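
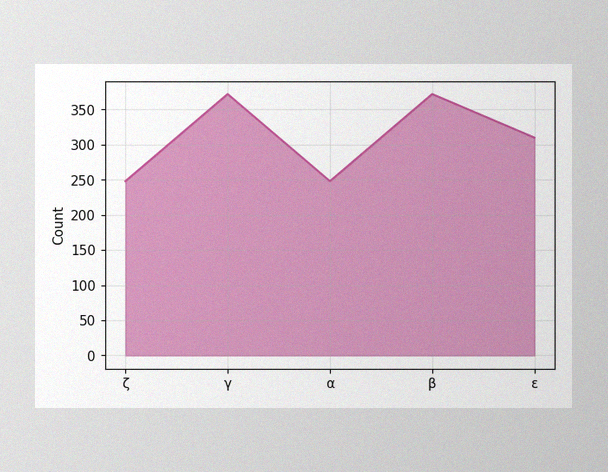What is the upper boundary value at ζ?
The image has some photo noise and uneven lighting. At ζ the upper boundary is at 248.

248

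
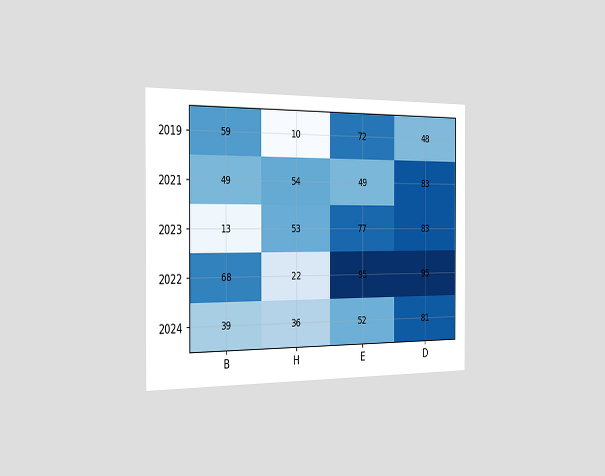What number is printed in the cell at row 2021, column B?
49

The chart is viewed slightly from the left. The (2021, B) cell reads 49.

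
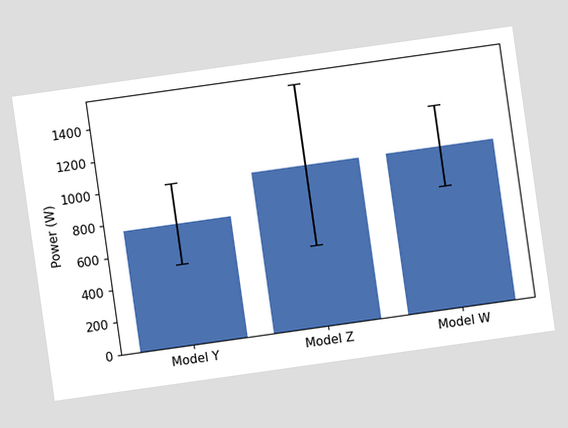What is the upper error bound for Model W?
1250W

The chart is tilted about 8° counter-clockwise. The Model W bar's upper whisker reaches 1250W.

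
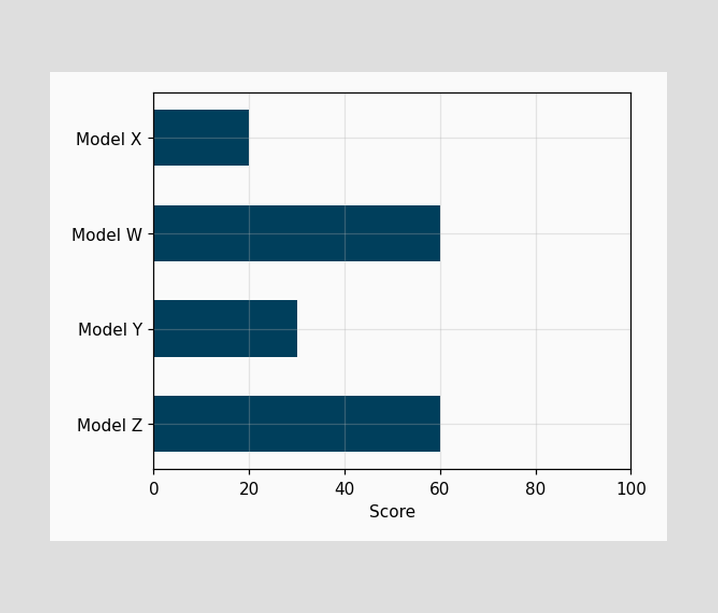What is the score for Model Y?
Reading along the chart's x-axis, the Model Y bar reaches 30.

30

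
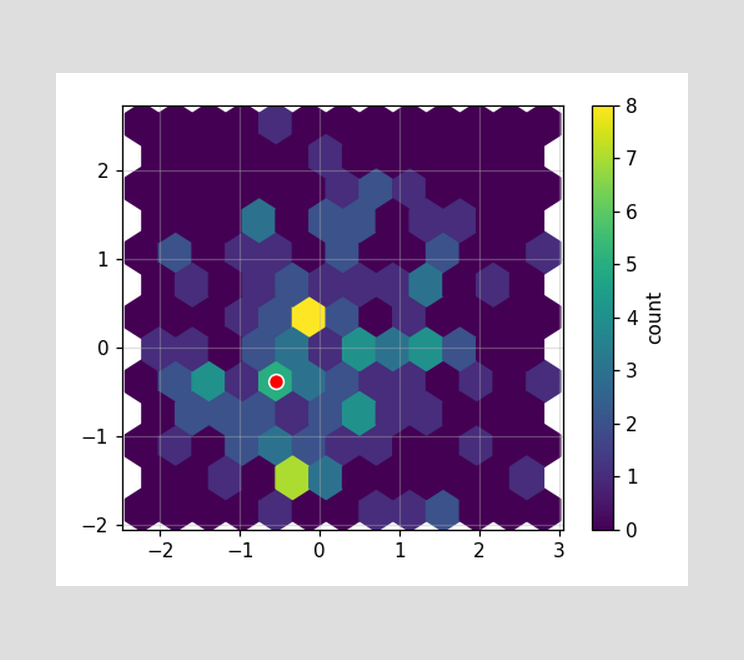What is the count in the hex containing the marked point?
The marked hex reads 5 on the colorbar.

5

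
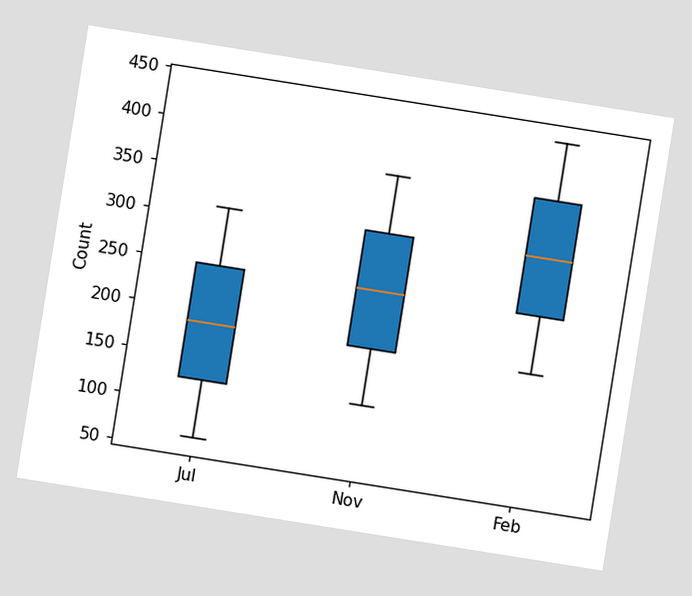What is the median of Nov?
248

The chart is tilted about 9° clockwise. The median line in the Nov box sits at 248.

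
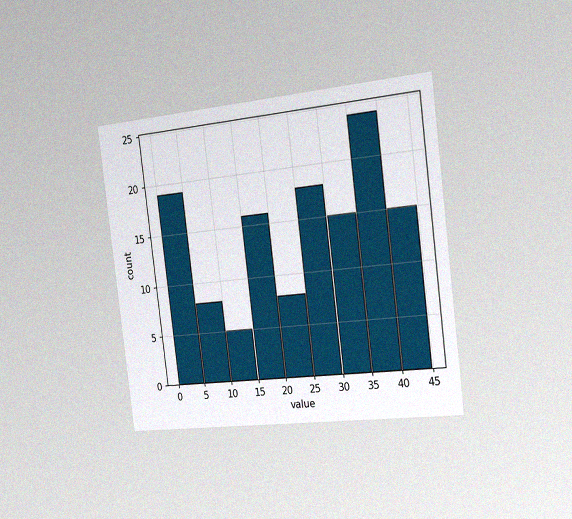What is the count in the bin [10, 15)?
The chart is tilted about 7° counter-clockwise and viewed slightly from the right, with some photo noise. The [10, 15) bin has height 5.

5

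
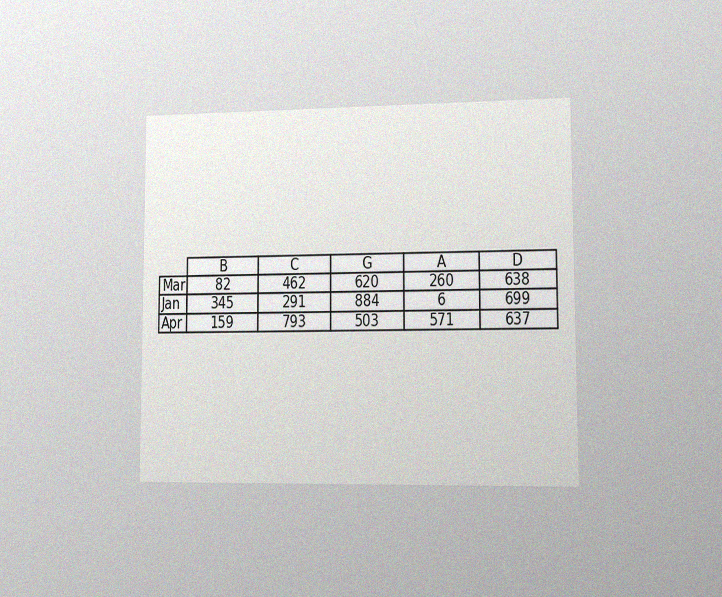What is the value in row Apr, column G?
503

The chart is viewed slightly from the right, with some photo noise. The (Apr, G) cell reads 503.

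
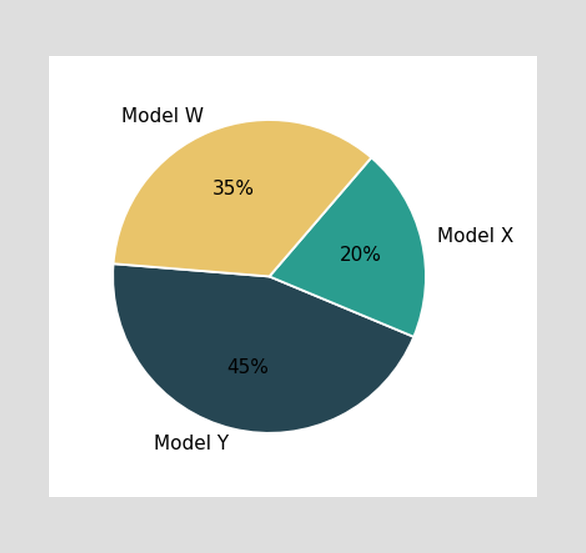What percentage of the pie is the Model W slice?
The Model W slice takes up 35% of the pie.

35%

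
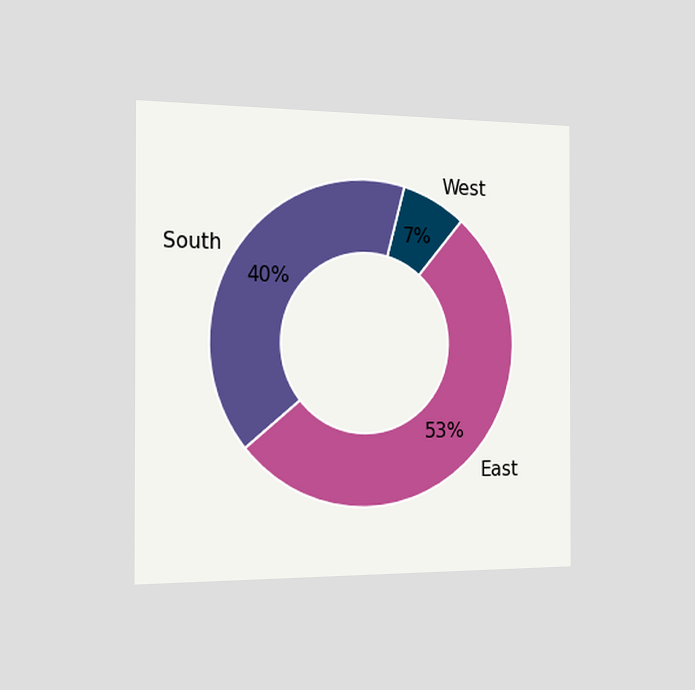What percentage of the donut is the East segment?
The chart is viewed slightly from the left. The East segment takes up 53% of the ring.

53%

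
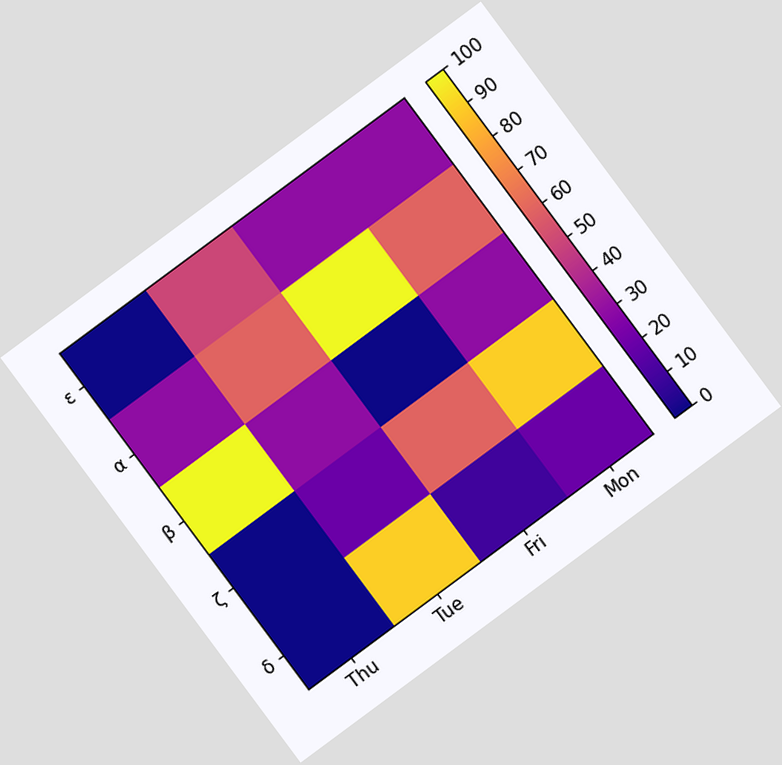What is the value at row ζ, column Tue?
The chart is tilted about 37° counter-clockwise. Matching cell (ζ, Tue) against the colorbar gives 20.

20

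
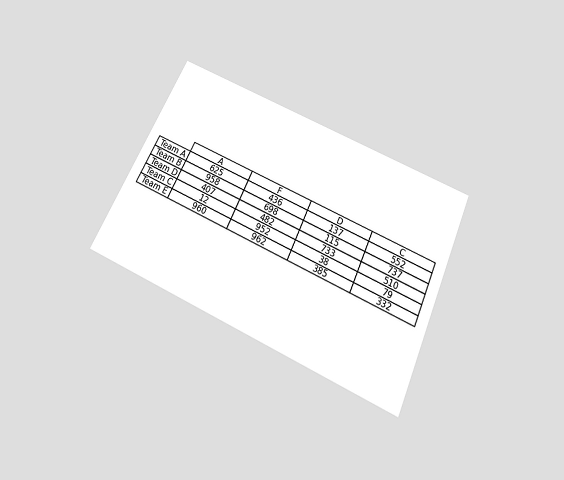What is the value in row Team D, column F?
The chart is tilted about 25° clockwise and viewed slightly from below. The (Team D, F) cell reads 482.

482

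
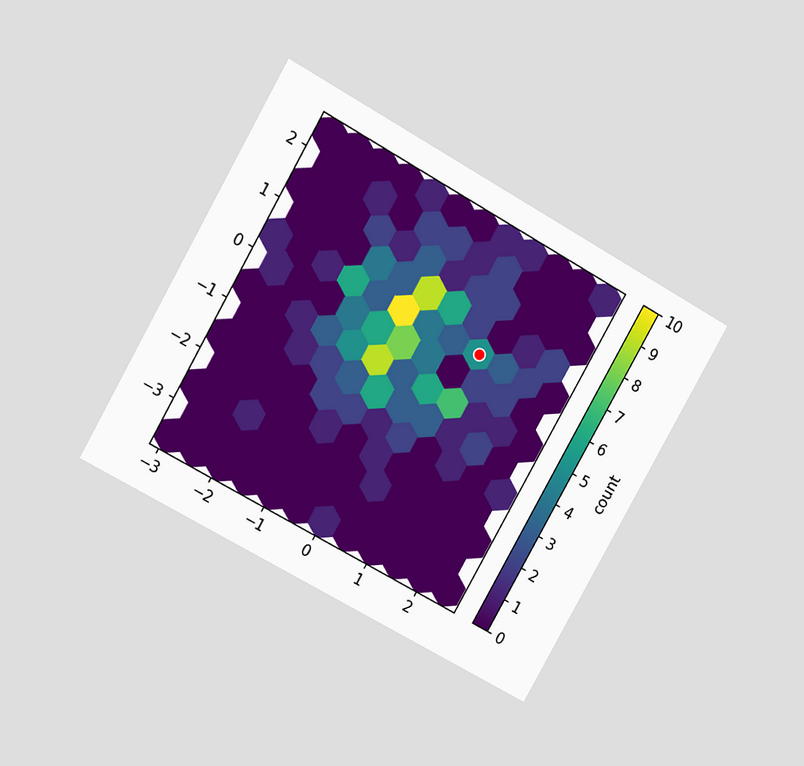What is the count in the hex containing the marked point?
The chart is tilted about 29° clockwise and viewed at a slight angle. The marked hex reads 5 on the colorbar.

5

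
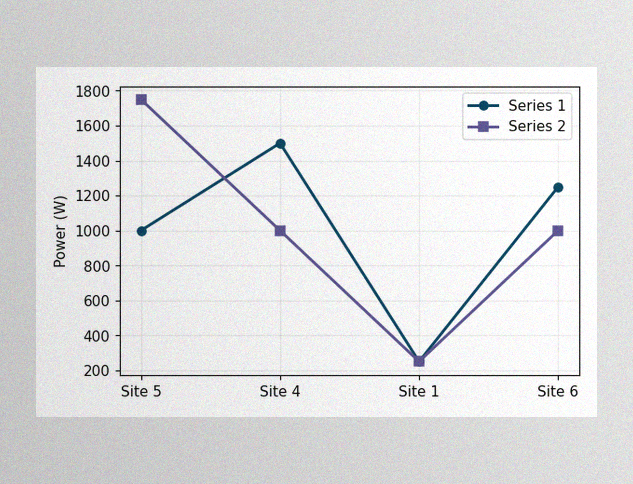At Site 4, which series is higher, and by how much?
Series 1, by 500W

The image has some photo noise and uneven lighting. At Site 4, Series 1 sits above the other line by 500W.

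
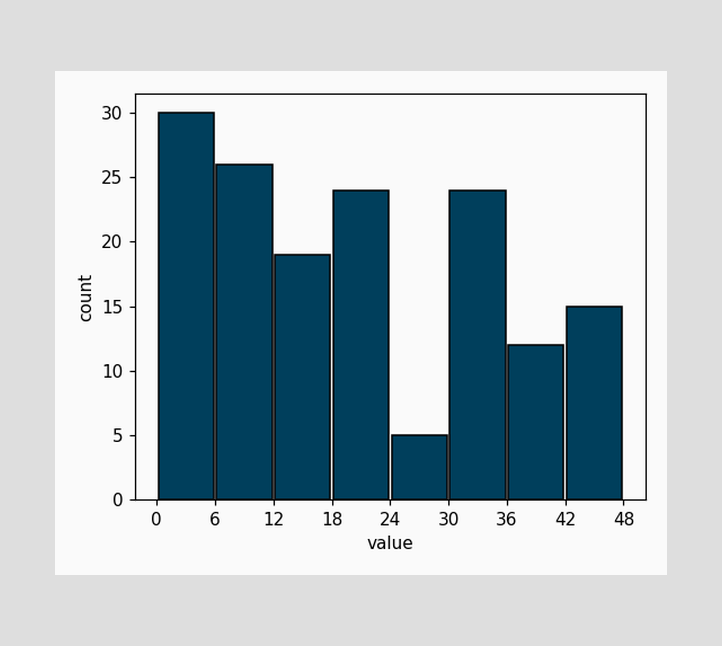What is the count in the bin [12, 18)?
19

The [12, 18) bin has height 19.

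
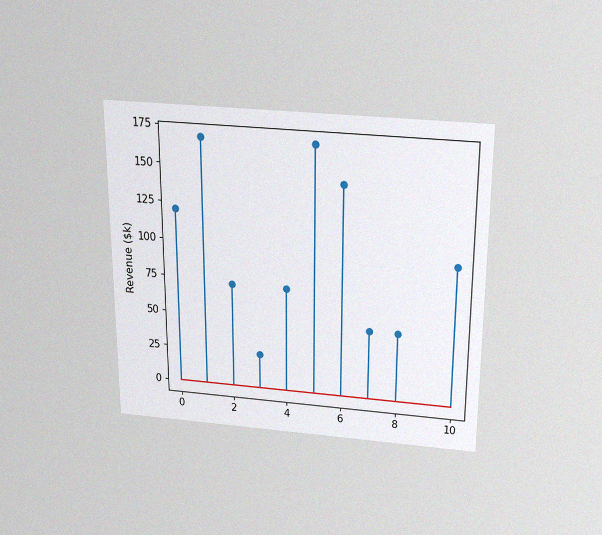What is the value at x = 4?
The chart is viewed slightly from above, with some photo noise. The stem at x=4 reaches $72k.

$72k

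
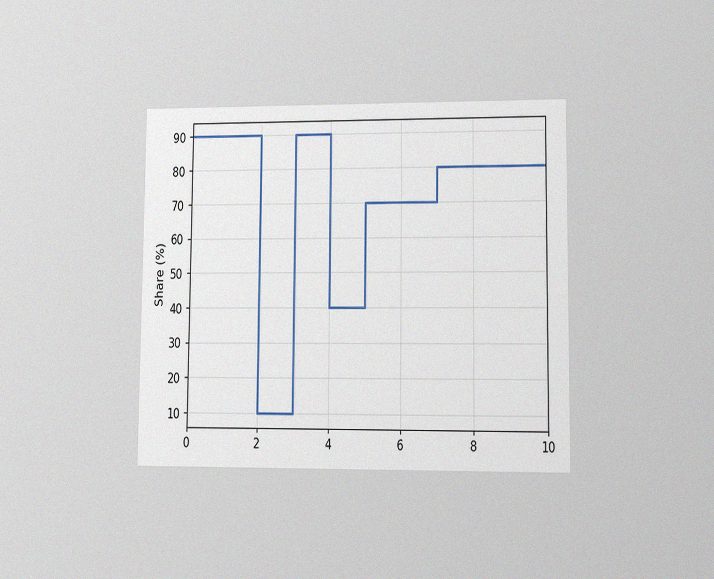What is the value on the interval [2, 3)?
10%

The chart is viewed at a slight angle, with some photo noise. On [2, 3) the step sits at 10%.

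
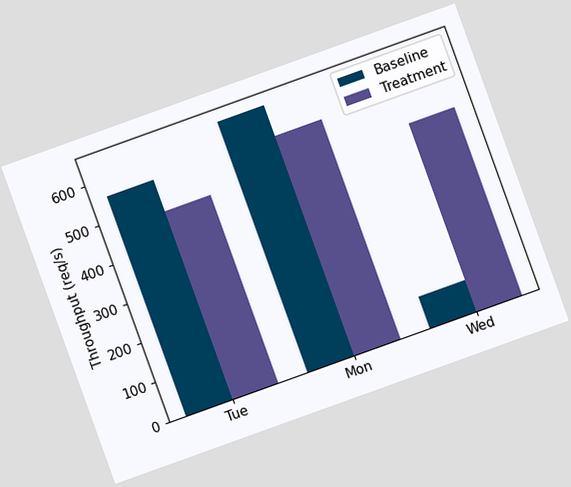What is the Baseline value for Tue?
560req/s

The chart is tilted about 20° counter-clockwise. The Baseline bar at Tue reaches 560req/s on the y-axis.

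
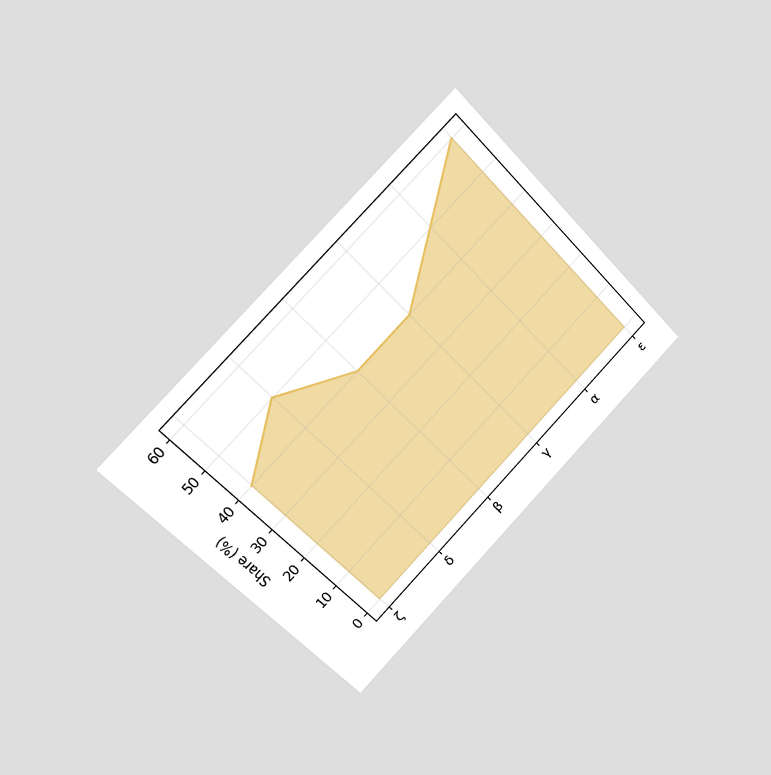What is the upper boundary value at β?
The chart is tilted about 45° counter-clockwise and viewed slightly from the left. At β the upper boundary is at 40%.

40%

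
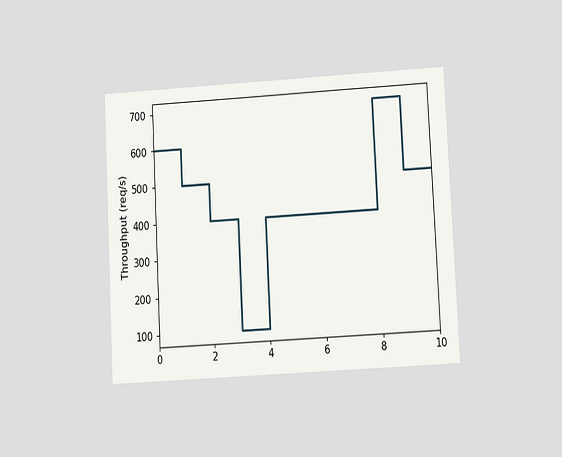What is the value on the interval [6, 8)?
400req/s

The chart is tilted about 3° counter-clockwise and viewed at a slight angle. On [6, 8) the step sits at 400req/s.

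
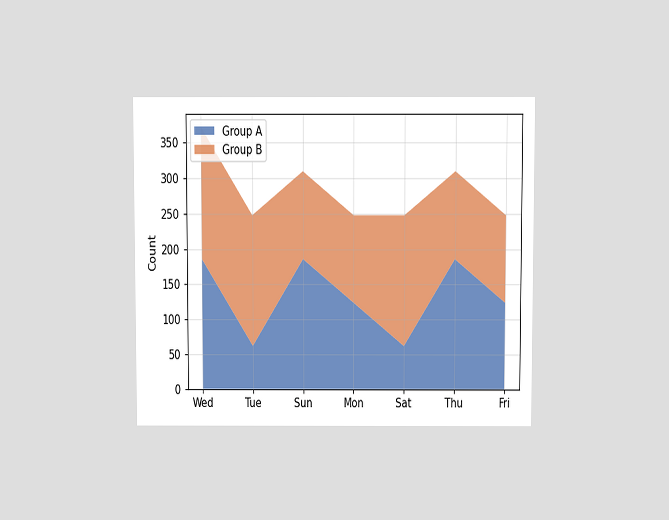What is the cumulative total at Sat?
248

The chart is viewed slightly from above. The stacked total at Sat reaches 248.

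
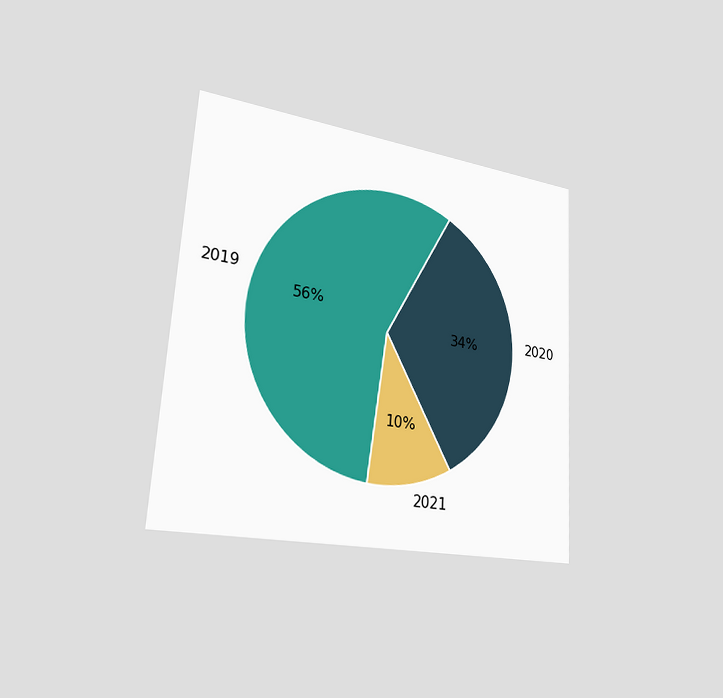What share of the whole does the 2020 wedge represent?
The chart is tilted about 3° clockwise and viewed slightly from the left. The 2020 slice takes up 34% of the pie.

34%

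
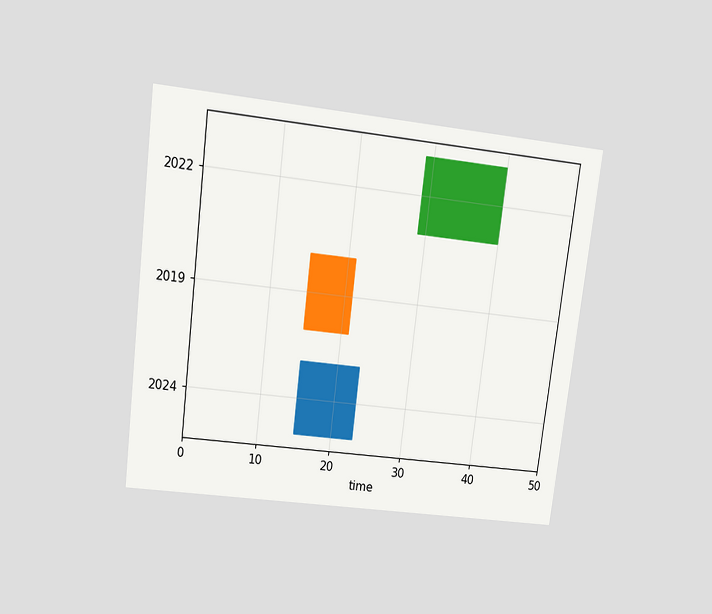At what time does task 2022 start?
The chart is tilted about 7° clockwise and viewed slightly from above. The 2022 bar begins at t=29.

29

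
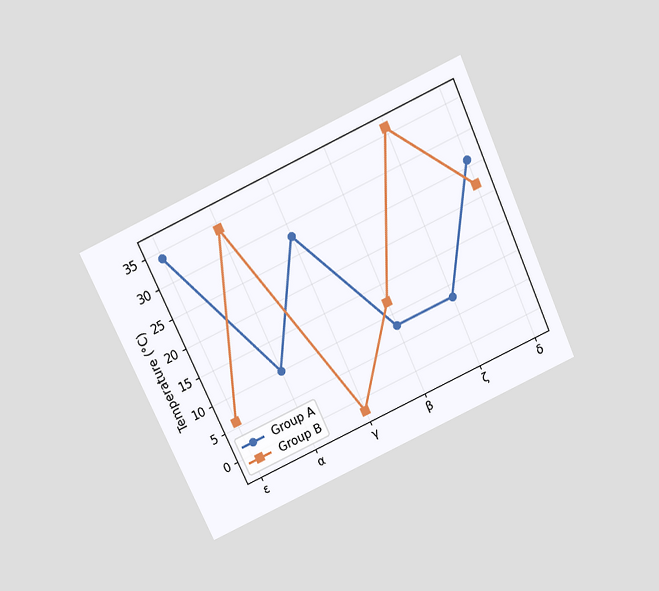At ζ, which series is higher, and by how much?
Group B, by 28°C

The chart is tilted about 25° counter-clockwise and viewed slightly from above. At ζ, Group B sits above the other line by 28°C.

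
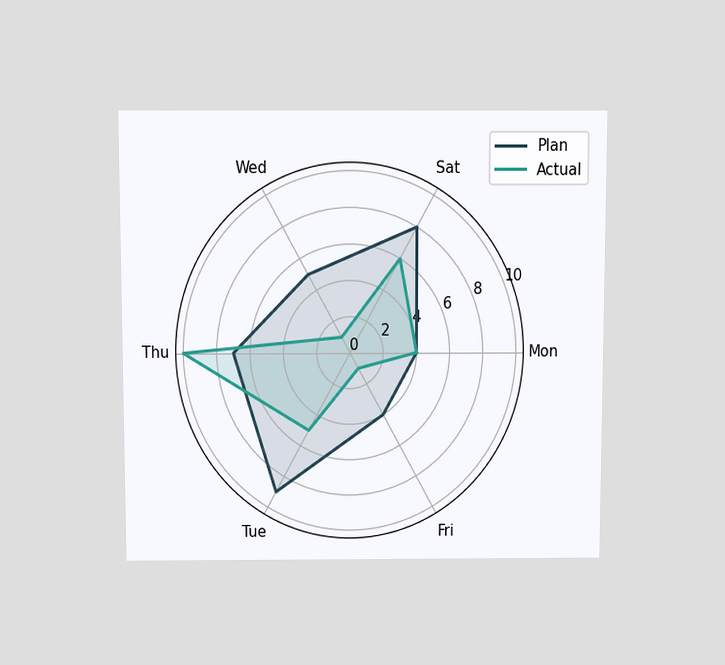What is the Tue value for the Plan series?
The chart is viewed slightly from above. On the Tue axis, Plan reaches 9.

9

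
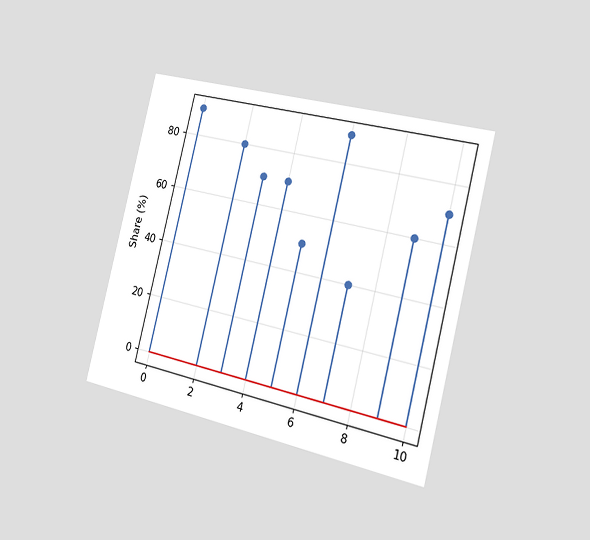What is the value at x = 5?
The chart is tilted about 14° clockwise and viewed slightly from the right. The stem at x=5 reaches 50%.

50%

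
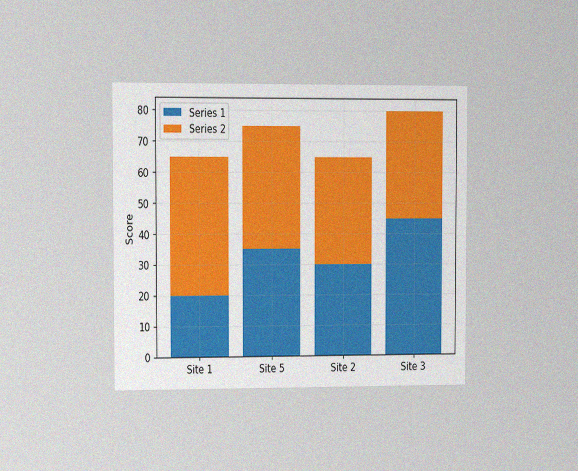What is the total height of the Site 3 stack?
The chart is viewed slightly from the left, with some photo noise. The Site 3 stack's top reaches 80 on the y-axis.

80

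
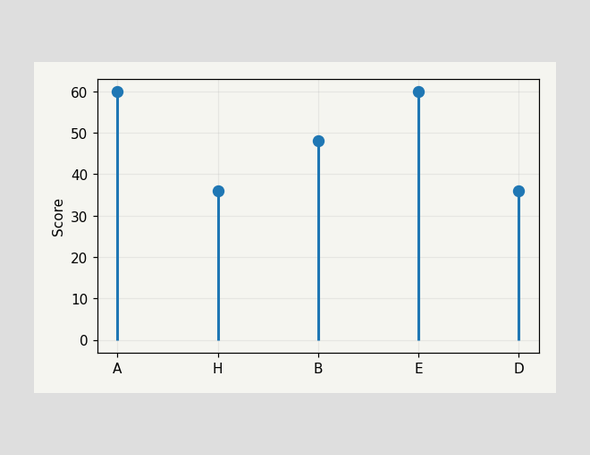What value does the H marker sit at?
The H marker sits at 36.

36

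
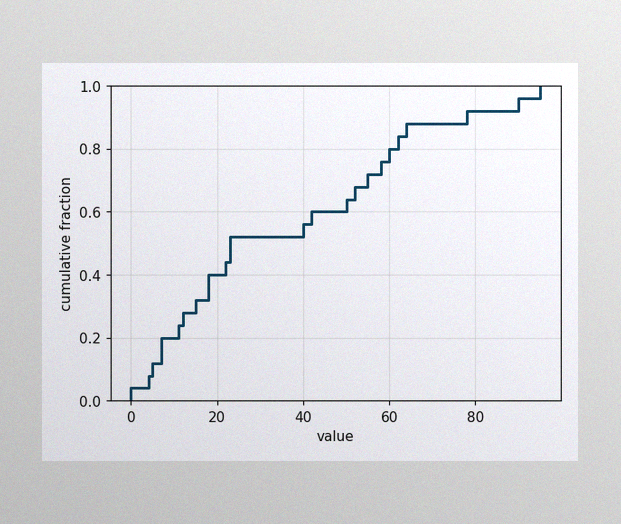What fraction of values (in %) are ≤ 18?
The image has some photo noise and uneven lighting. At x=18 the ECDF step is at 40%.

40%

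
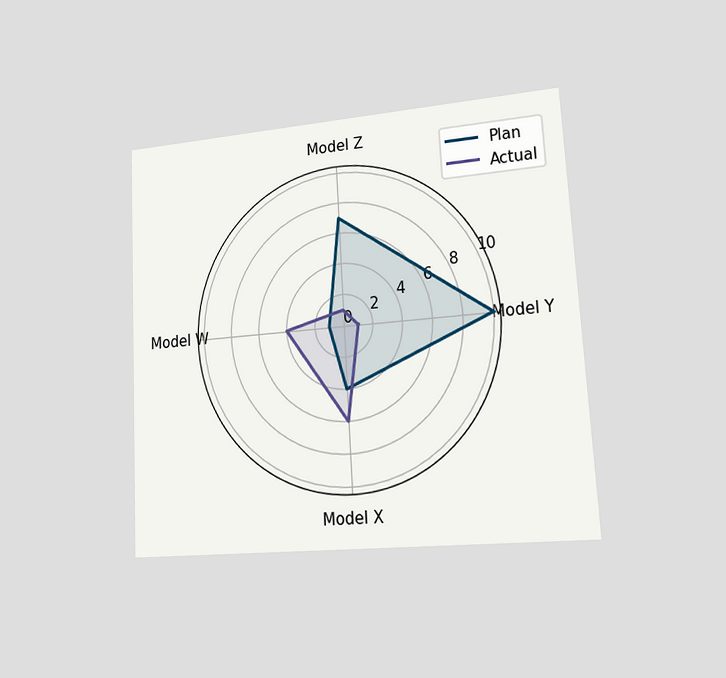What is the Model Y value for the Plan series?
10

The chart is tilted about 3° counter-clockwise and viewed slightly from the right. On the Model Y axis, Plan reaches 10.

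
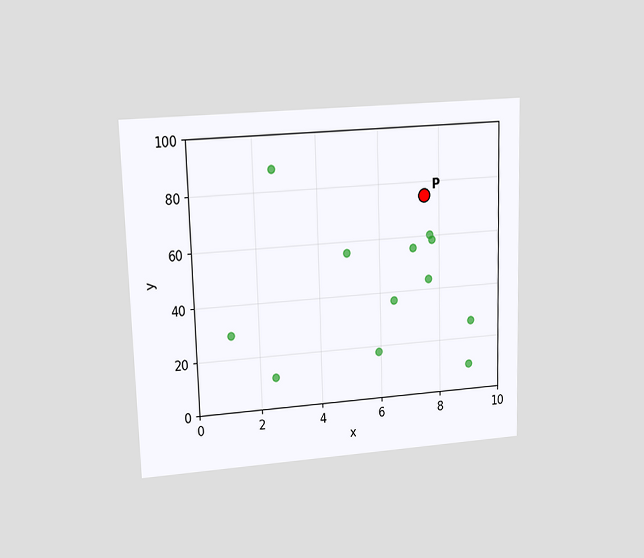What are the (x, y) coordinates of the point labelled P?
(7.5, 75)

The chart is viewed at a slight angle. Following the gridlines from P to each axis, P sits at (7.5, 75).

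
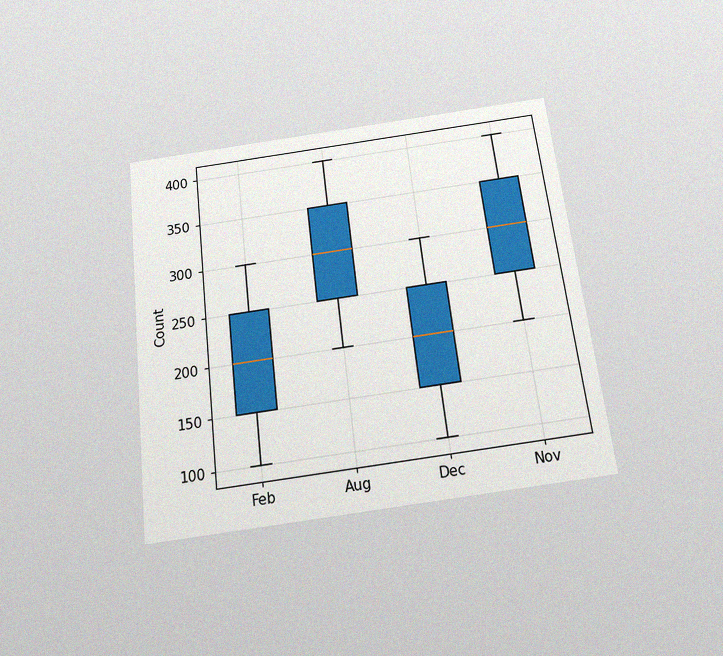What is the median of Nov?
300

The chart is tilted about 7° counter-clockwise and viewed slightly from below, with some photo noise. The median line in the Nov box sits at 300.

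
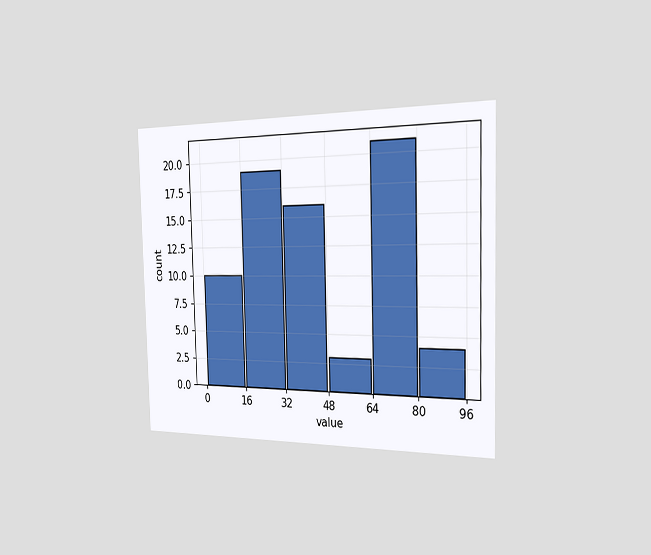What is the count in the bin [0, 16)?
The chart is viewed slightly from the right. The [0, 16) bin has height 10.

10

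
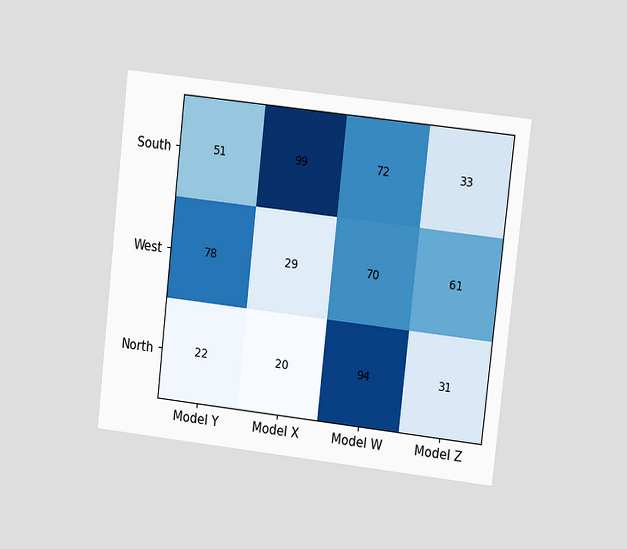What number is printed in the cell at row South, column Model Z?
The chart is tilted about 6° clockwise and viewed at a slight angle. The (South, Model Z) cell reads 33.

33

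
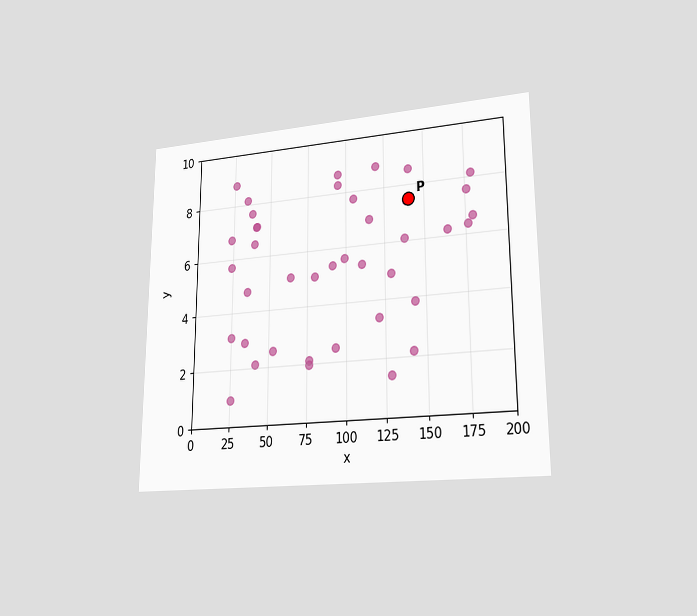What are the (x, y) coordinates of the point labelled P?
(140, 7.5)

The chart is viewed at a slight angle. Following the gridlines from P to each axis, P sits at (140, 7.5).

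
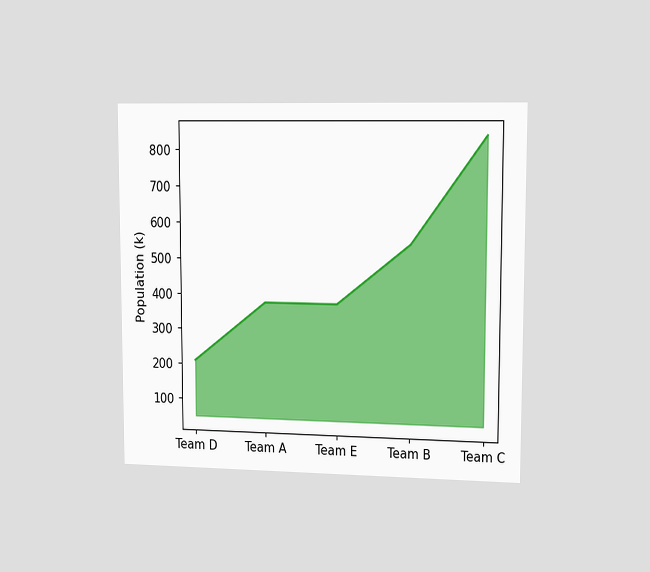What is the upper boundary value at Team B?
546k

The chart is viewed slightly from the right. At Team B the upper boundary is at 546k.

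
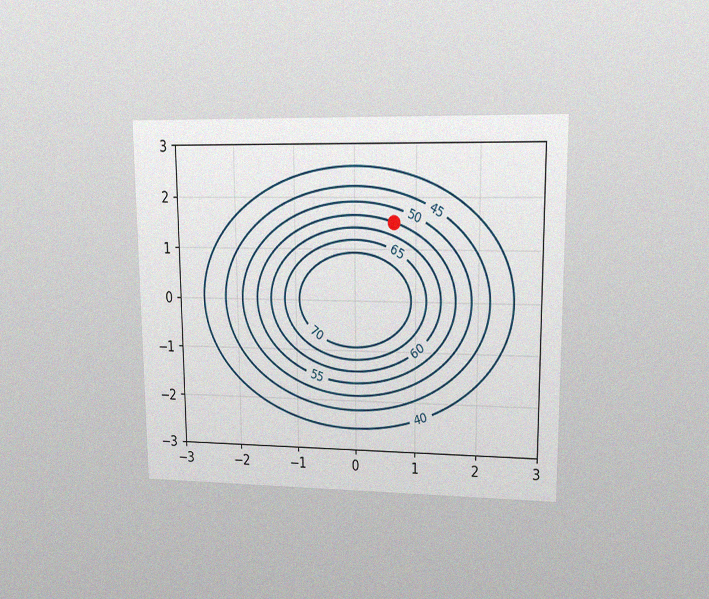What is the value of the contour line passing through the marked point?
The chart is viewed at a slight angle, with some photo noise. The marked point sits on the contour labelled 55.

55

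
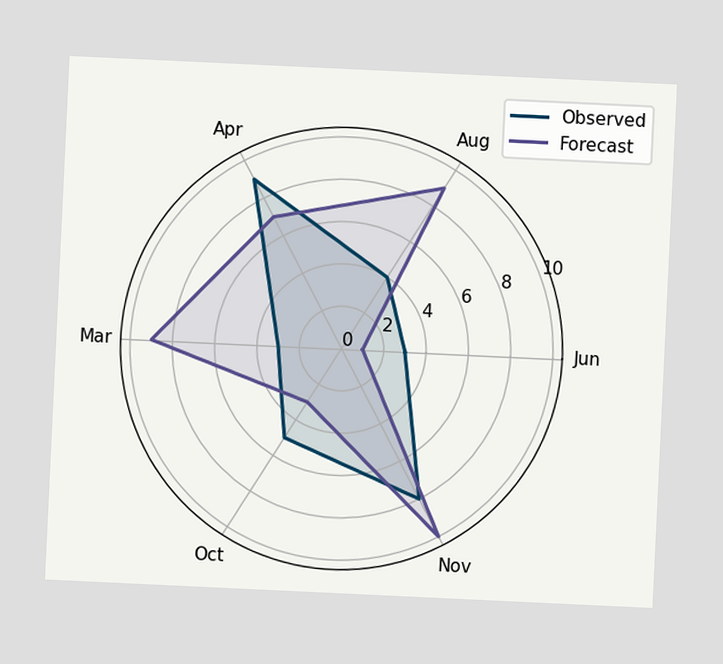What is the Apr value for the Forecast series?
7

The chart is tilted about 3° clockwise. On the Apr axis, Forecast reaches 7.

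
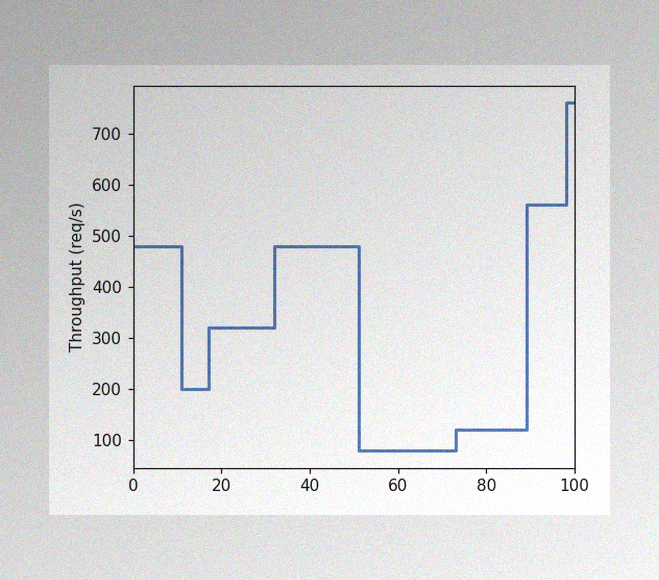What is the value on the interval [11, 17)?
The image has some photo noise and uneven lighting. On [11, 17) the step sits at 200req/s.

200req/s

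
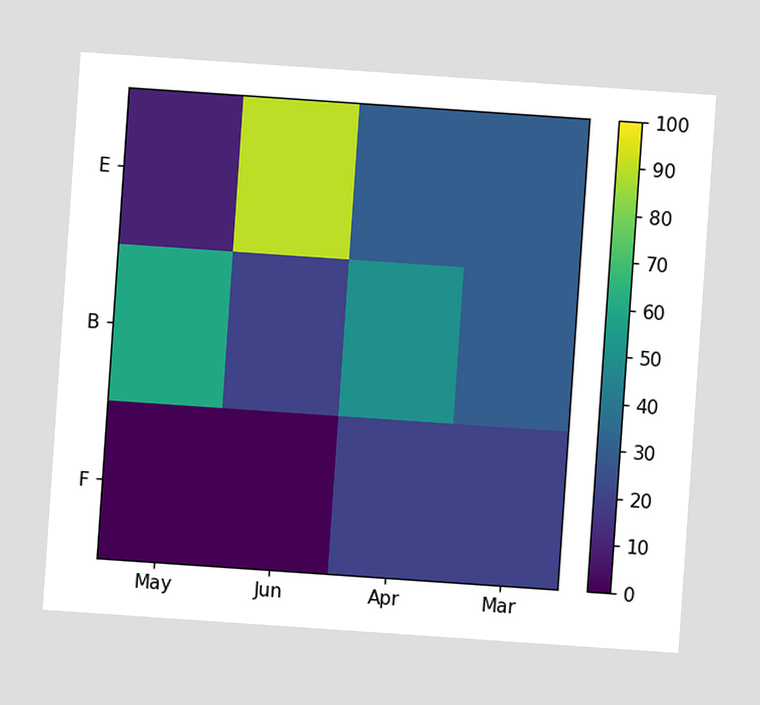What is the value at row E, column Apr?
30

The chart is tilted about 4° clockwise. Matching cell (E, Apr) against the colorbar gives 30.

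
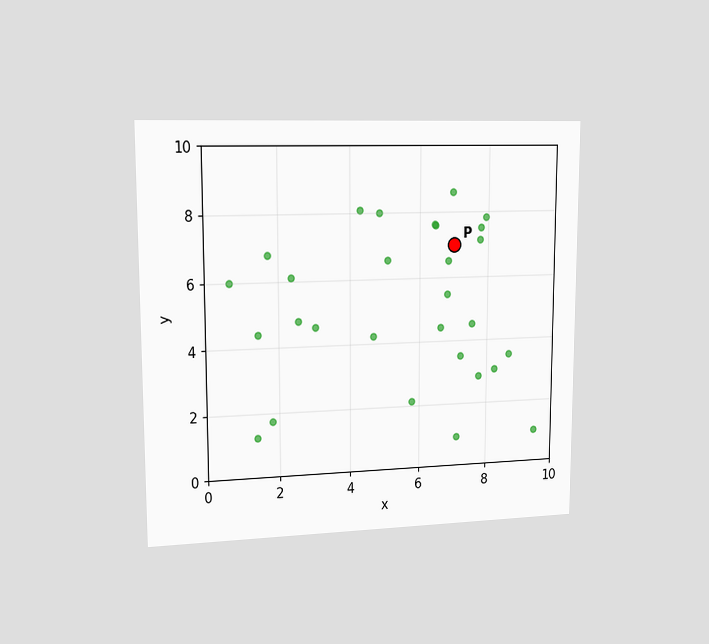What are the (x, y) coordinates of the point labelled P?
The chart is viewed slightly from the left. Following the gridlines from P to each axis, P sits at (7, 7).

(7, 7)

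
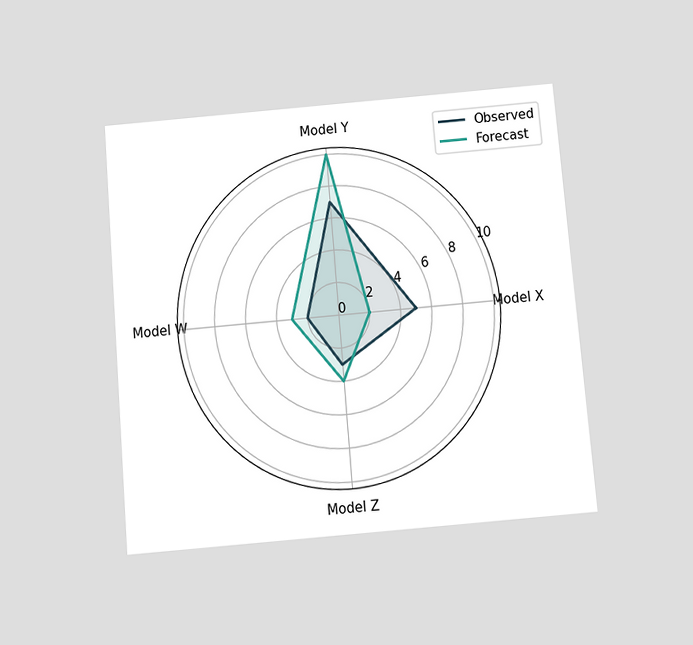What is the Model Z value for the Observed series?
The chart is tilted about 5° counter-clockwise and viewed slightly from below. On the Model Z axis, Observed reaches 3.

3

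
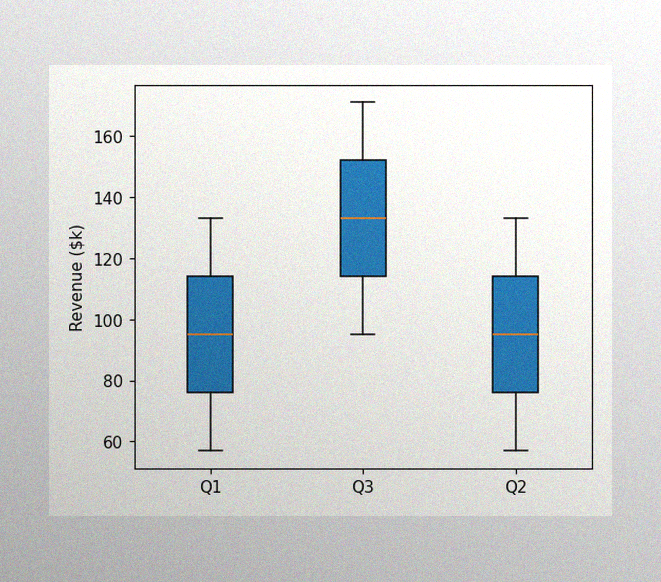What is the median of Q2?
The image has some photo noise and uneven lighting. The median line in the Q2 box sits at $95k.

$95k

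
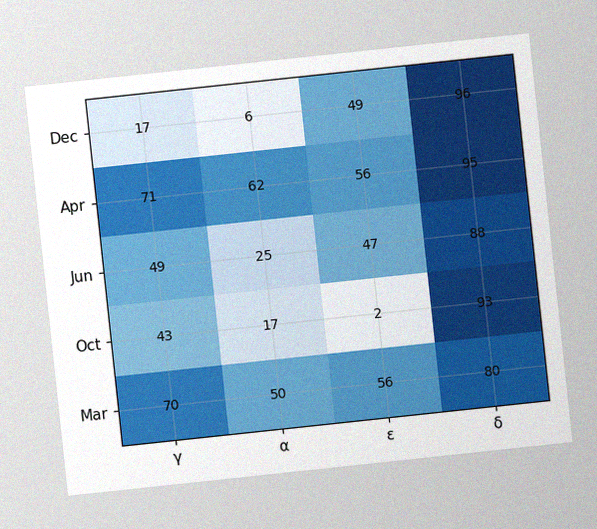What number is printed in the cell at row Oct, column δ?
The chart is tilted about 6° counter-clockwise, with some photo noise. The (Oct, δ) cell reads 93.

93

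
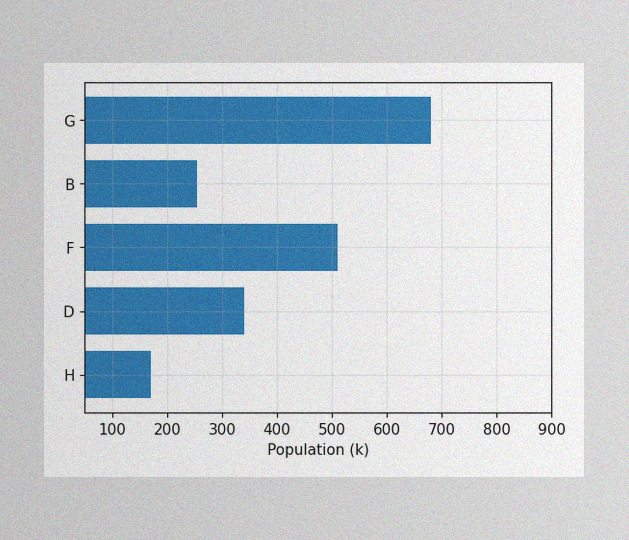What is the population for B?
255k

The image has some photo noise and uneven lighting. Reading along the chart's x-axis, the B bar reaches 255k.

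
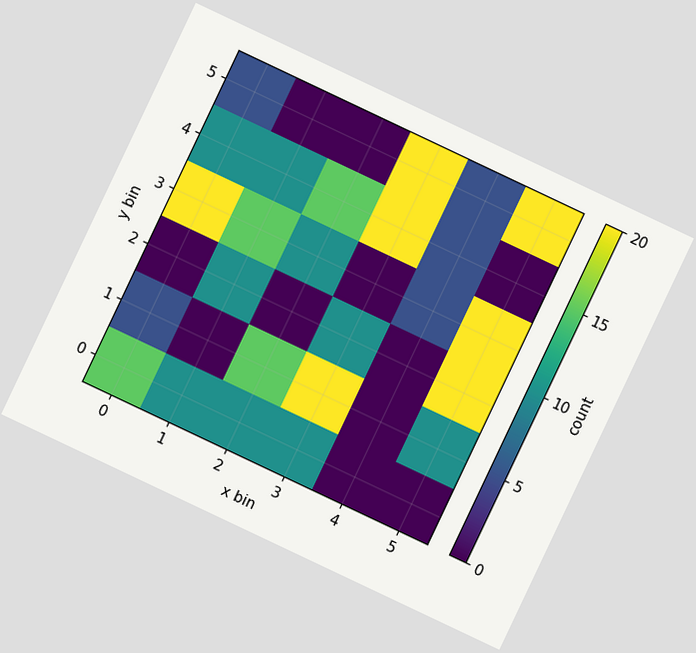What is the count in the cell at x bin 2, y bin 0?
10

The chart is tilted about 25° clockwise. Matching the cell (2, 0) against the colorbar gives 10.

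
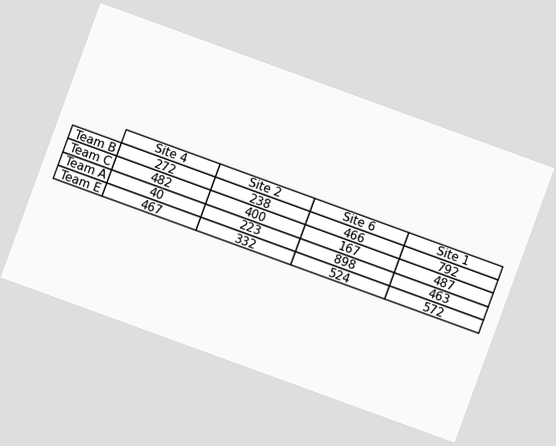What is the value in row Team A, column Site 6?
The chart is tilted about 20° clockwise. The (Team A, Site 6) cell reads 898.

898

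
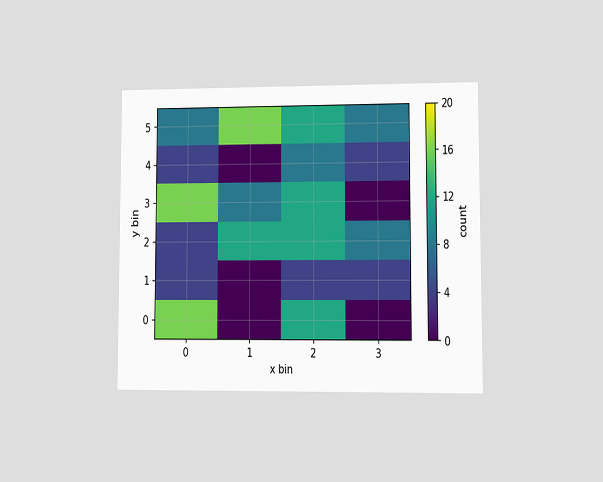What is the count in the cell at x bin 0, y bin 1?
The chart is viewed at a slight angle. Matching the cell (0, 1) against the colorbar gives 4.

4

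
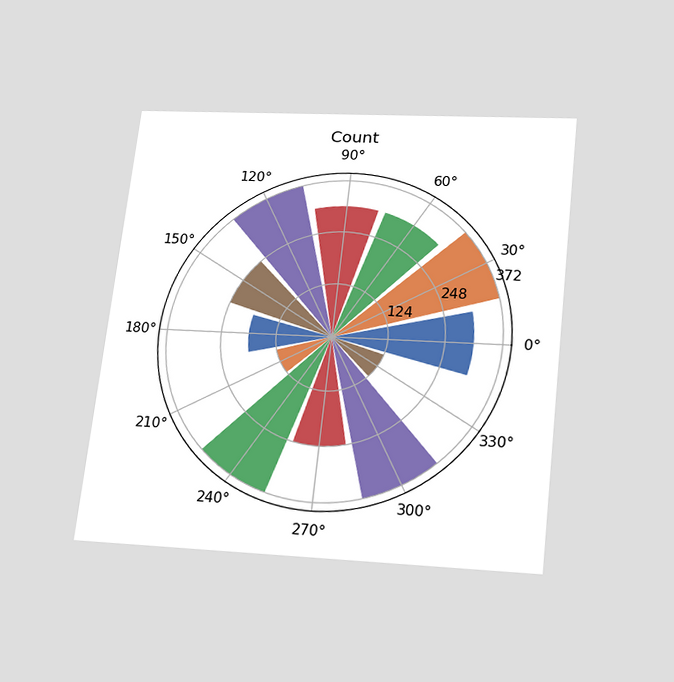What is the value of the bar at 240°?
The chart is tilted about 6° clockwise and viewed slightly from below. The bar at 240° reaches 372 on the radial axis.

372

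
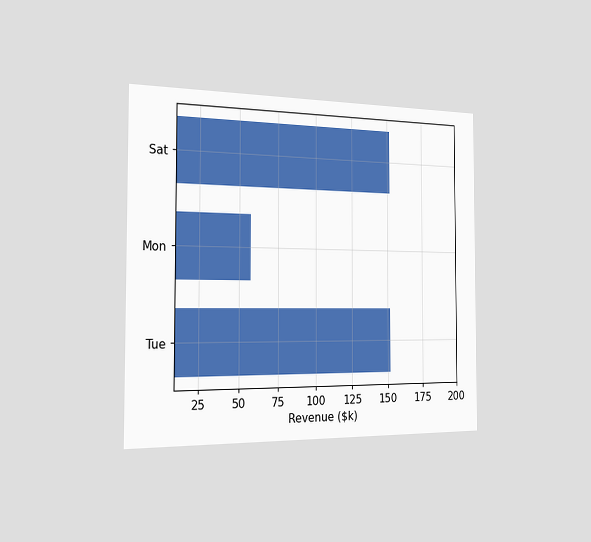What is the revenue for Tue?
$152k

The chart is viewed slightly from the left. Reading along the chart's x-axis, the Tue bar reaches $152k.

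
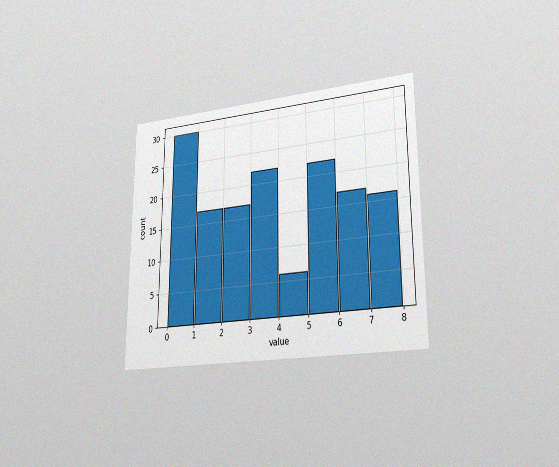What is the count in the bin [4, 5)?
The chart is viewed slightly from the right, with some photo noise. The [4, 5) bin has height 6.

6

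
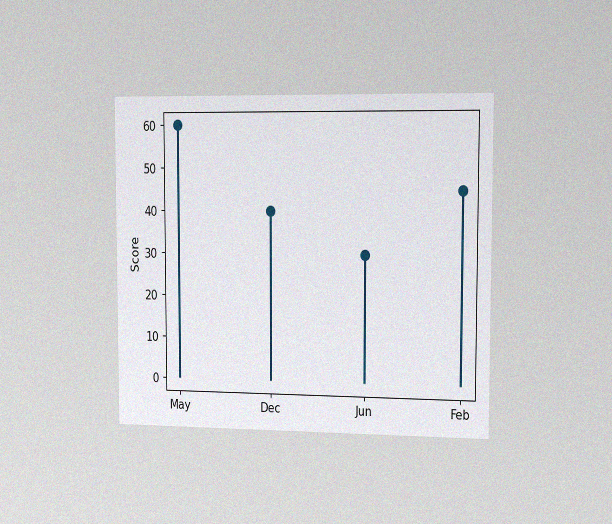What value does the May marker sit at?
60

The chart is viewed slightly from the right, with some photo noise. The May marker sits at 60.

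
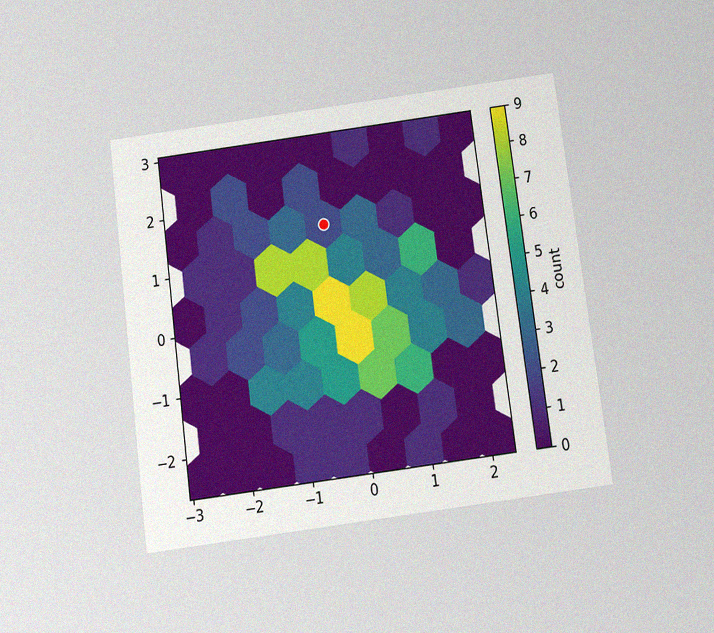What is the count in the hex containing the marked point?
The chart is tilted about 7° counter-clockwise and viewed slightly from below, with some photo noise. The marked hex reads 2 on the colorbar.

2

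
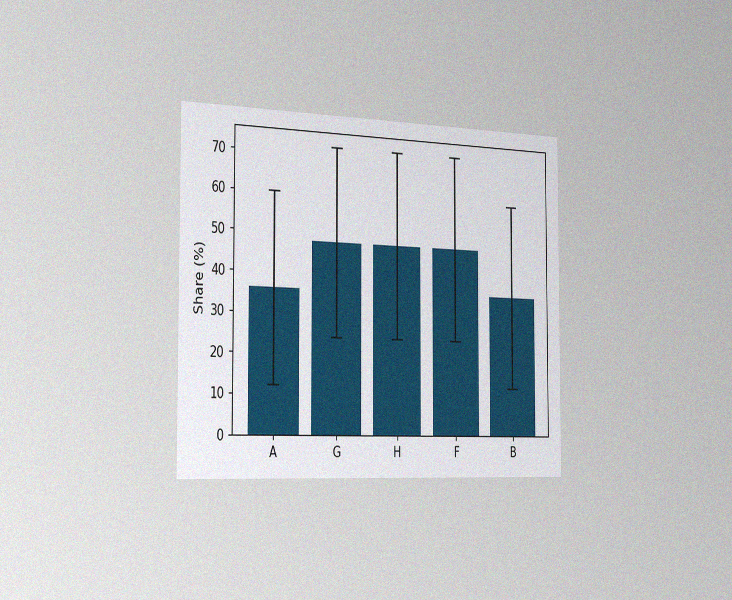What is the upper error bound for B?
60%

The chart is viewed slightly from the left, with some photo noise. The B bar's upper whisker reaches 60%.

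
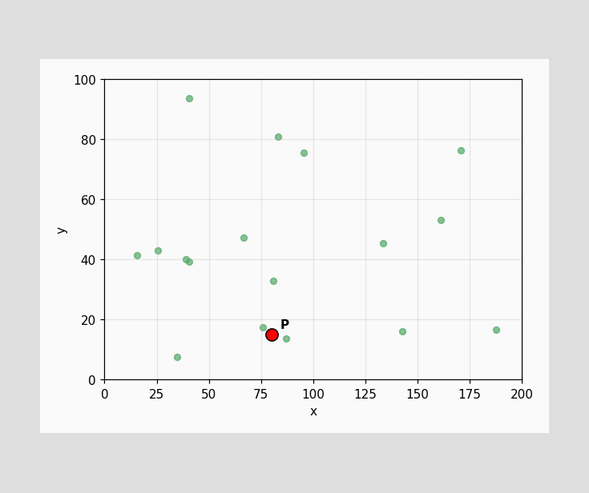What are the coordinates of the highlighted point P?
Following the gridlines from P to each axis, P sits at (80, 15).

(80, 15)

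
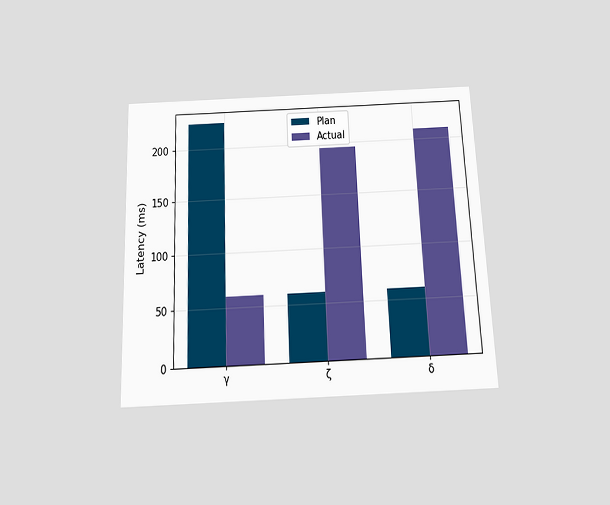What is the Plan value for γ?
225ms

The chart is tilted about 2° counter-clockwise and viewed slightly from below. The Plan bar at γ reaches 225ms on the y-axis.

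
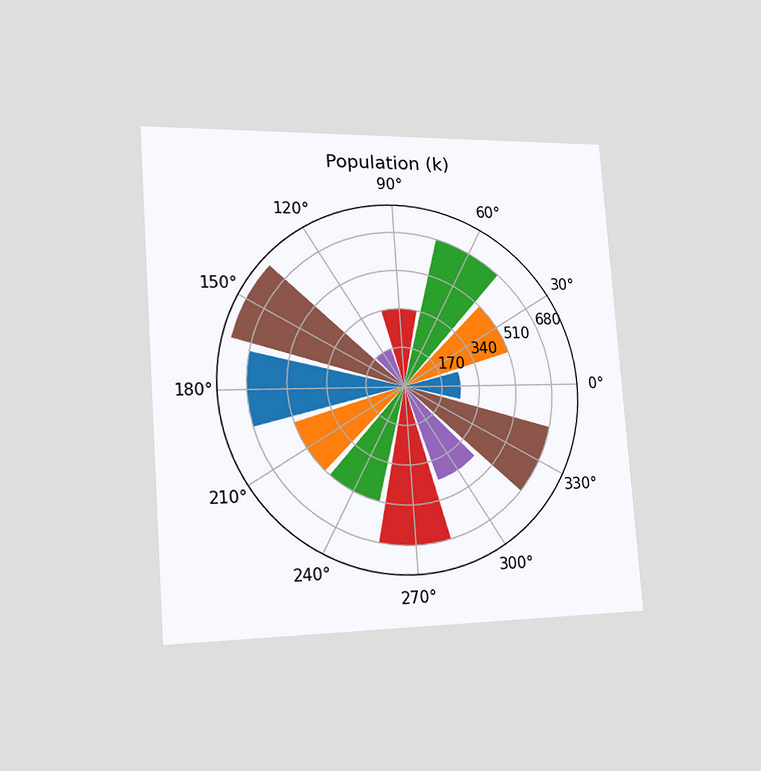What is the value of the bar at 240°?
The chart is tilted about 4° counter-clockwise and viewed slightly from the left. The bar at 240° reaches 510k on the radial axis.

510k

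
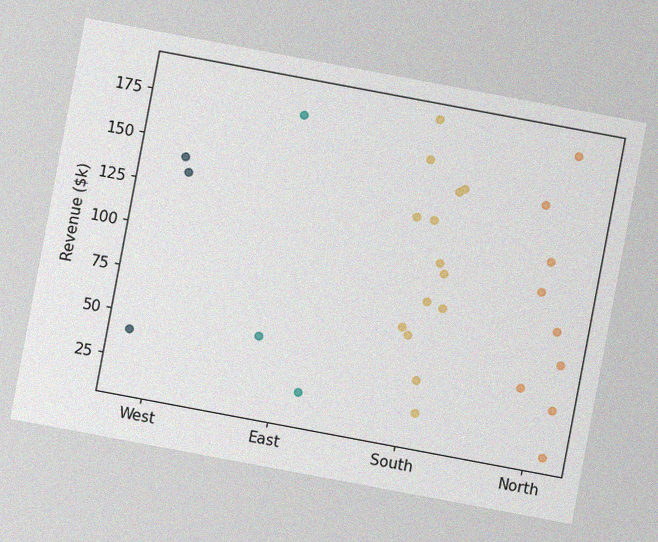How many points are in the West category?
The chart is tilted about 11° clockwise, with some photo noise. Counting the markers in the West column gives 3.

3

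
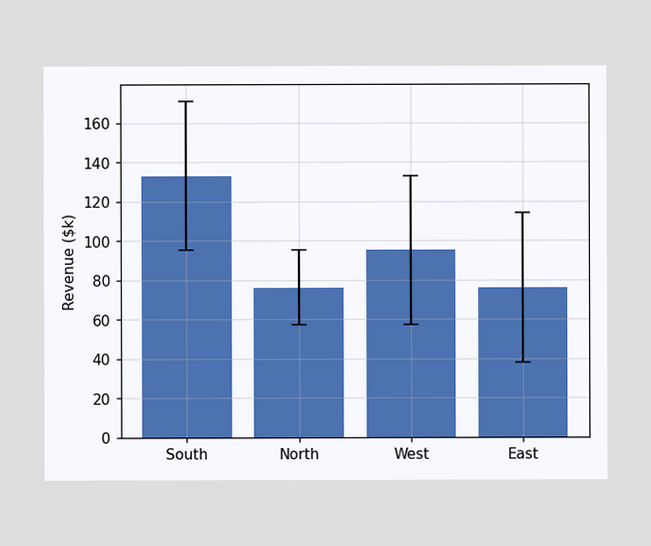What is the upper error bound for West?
The West bar's upper whisker reaches $133k.

$133k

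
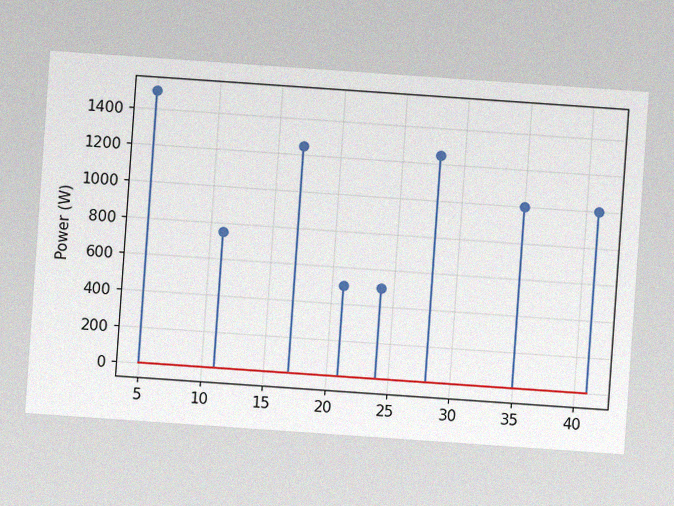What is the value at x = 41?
The chart is tilted about 4° clockwise, with some photo noise. The stem at x=41 reaches 1000W.

1000W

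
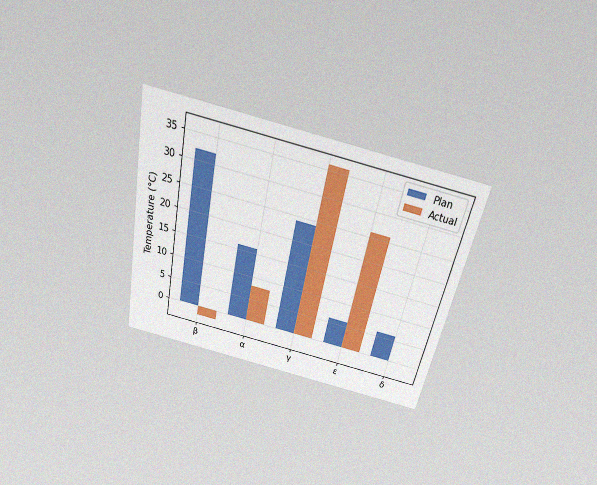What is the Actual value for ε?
26°C

The chart is tilted about 12° clockwise and viewed slightly from above, with some photo noise. The Actual bar at ε reaches 26°C on the y-axis.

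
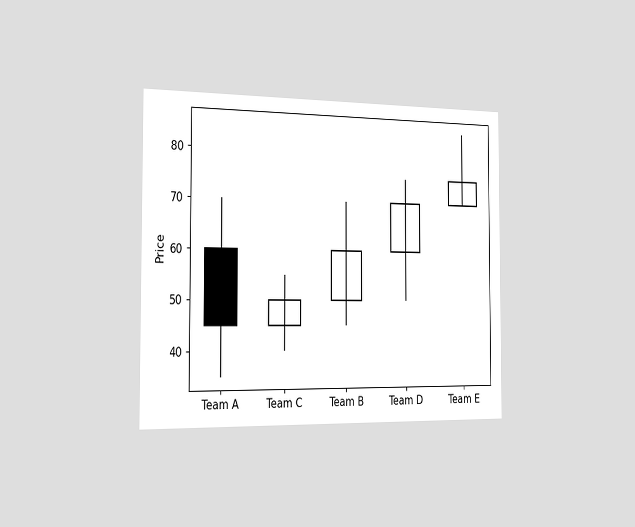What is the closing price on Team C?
The chart is viewed slightly from the left. The Team C candle closes at 50.

50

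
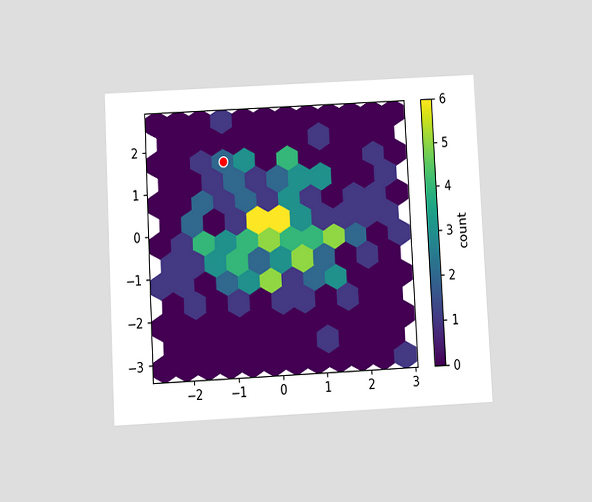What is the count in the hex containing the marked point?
2

The chart is tilted about 3° counter-clockwise and viewed slightly from below. The marked hex reads 2 on the colorbar.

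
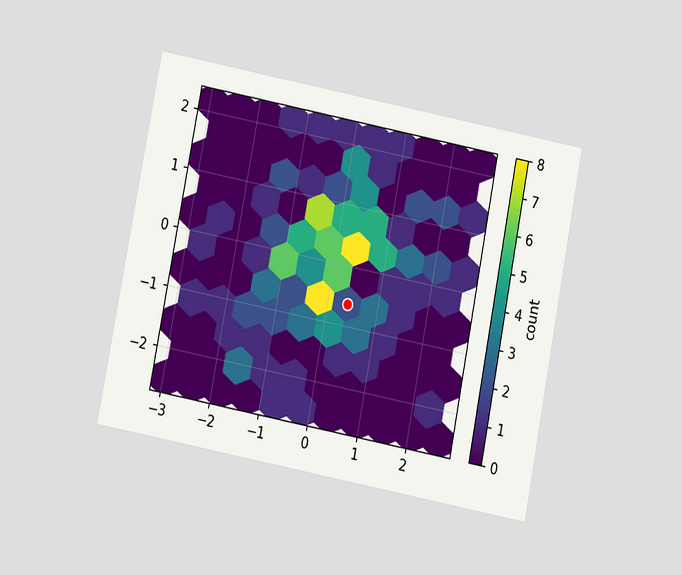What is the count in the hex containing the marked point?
2

The chart is tilted about 11° clockwise and viewed at a slight angle. The marked hex reads 2 on the colorbar.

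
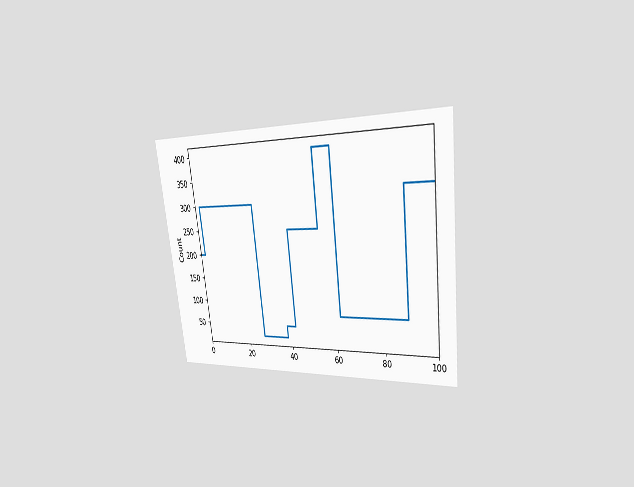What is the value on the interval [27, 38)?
The chart is tilted about 7° counter-clockwise and viewed slightly from the right. On [27, 38) the step sits at 25.

25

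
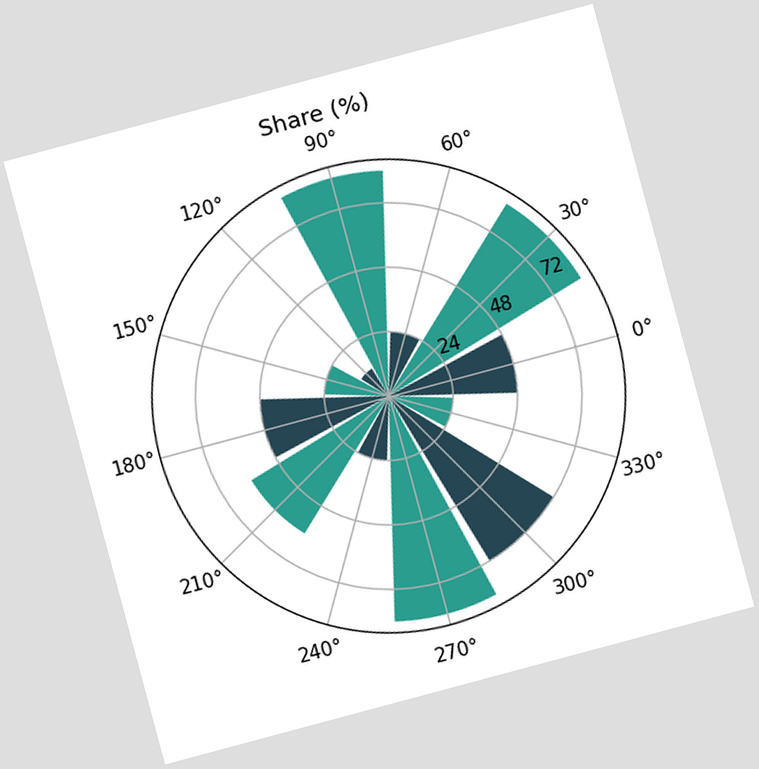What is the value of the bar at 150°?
The chart is tilted about 15° counter-clockwise. The bar at 150° reaches 24% on the radial axis.

24%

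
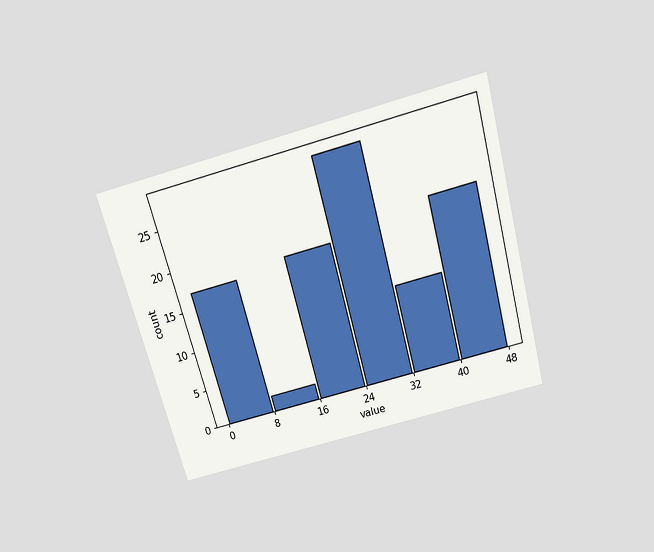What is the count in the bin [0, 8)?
The chart is tilted about 15° counter-clockwise and viewed slightly from above. The [0, 8) bin has height 17.

17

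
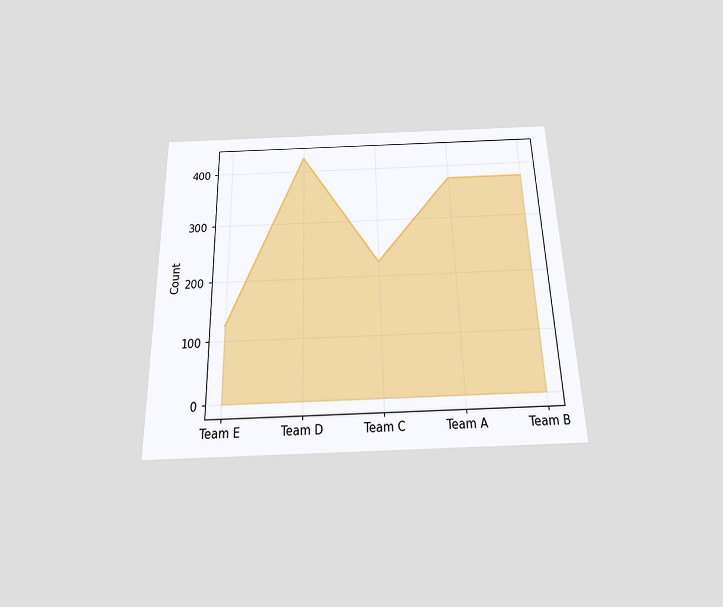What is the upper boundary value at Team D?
425

The chart is viewed slightly from below. At Team D the upper boundary is at 425.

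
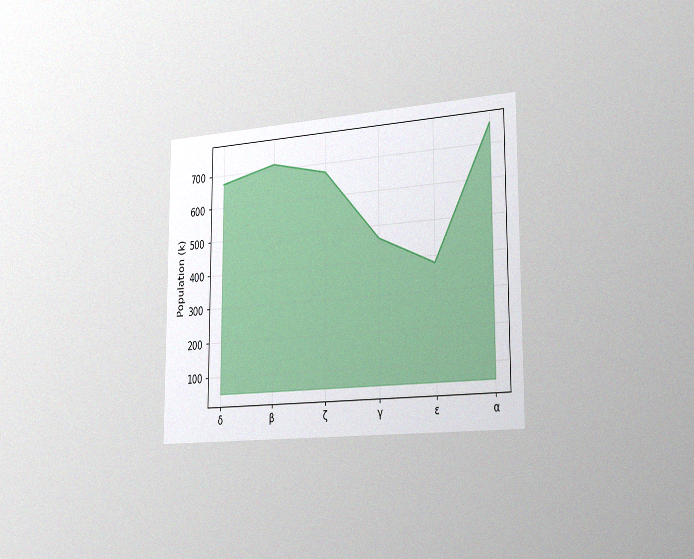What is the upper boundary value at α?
The chart is viewed slightly from the right, with some photo noise. At α the upper boundary is at 756k.

756k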